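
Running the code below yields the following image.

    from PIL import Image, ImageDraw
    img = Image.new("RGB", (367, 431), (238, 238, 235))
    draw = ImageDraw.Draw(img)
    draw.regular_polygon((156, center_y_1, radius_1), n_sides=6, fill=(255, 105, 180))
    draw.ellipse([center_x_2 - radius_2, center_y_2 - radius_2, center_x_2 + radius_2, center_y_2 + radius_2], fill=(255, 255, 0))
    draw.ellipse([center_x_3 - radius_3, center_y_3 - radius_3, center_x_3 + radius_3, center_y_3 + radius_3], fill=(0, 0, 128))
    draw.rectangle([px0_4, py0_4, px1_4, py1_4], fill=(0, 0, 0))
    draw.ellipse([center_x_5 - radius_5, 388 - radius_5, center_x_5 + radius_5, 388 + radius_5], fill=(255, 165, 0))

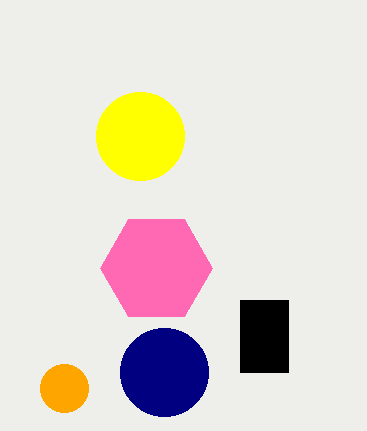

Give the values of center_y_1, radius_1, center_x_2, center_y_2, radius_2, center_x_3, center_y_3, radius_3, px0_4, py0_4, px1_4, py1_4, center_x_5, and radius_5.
center_y_1 = 268, radius_1 = 56, center_x_2 = 140, center_y_2 = 136, radius_2 = 44, center_x_3 = 164, center_y_3 = 372, radius_3 = 44, px0_4 = 240, py0_4 = 300, px1_4 = 288, py1_4 = 372, center_x_5 = 64, radius_5 = 24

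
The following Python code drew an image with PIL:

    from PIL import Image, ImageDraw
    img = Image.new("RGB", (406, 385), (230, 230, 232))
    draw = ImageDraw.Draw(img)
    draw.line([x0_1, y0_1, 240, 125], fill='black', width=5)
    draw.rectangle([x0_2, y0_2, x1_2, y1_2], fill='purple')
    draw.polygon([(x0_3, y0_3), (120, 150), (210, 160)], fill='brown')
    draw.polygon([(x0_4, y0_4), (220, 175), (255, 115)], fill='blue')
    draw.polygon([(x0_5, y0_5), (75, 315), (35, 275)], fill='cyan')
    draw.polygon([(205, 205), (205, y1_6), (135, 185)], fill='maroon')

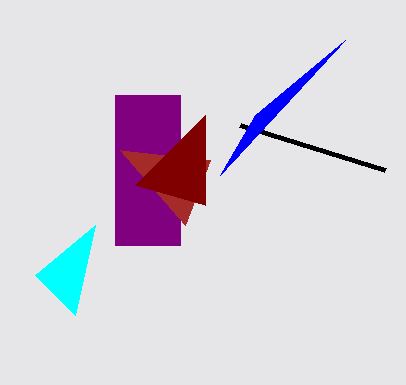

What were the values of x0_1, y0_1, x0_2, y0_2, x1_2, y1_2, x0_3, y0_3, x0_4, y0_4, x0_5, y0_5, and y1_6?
x0_1 = 385, y0_1 = 170, x0_2 = 115, y0_2 = 95, x1_2 = 180, y1_2 = 245, x0_3 = 185, y0_3 = 225, x0_4 = 345, y0_4 = 40, x0_5 = 95, y0_5 = 225, y1_6 = 115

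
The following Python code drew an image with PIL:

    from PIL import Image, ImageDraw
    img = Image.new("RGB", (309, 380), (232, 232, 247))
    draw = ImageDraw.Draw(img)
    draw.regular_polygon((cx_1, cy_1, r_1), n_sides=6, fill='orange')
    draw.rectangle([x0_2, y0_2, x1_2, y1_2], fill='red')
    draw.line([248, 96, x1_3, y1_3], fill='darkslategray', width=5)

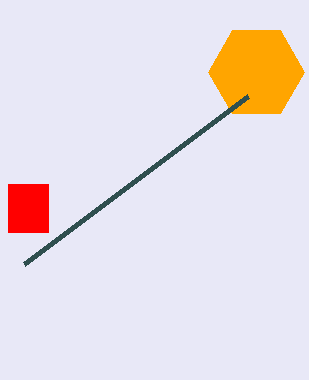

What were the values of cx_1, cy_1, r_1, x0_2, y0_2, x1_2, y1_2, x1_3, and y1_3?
cx_1 = 256; cy_1 = 72; r_1 = 48; x0_2 = 8; y0_2 = 184; x1_2 = 48; y1_2 = 232; x1_3 = 24; y1_3 = 264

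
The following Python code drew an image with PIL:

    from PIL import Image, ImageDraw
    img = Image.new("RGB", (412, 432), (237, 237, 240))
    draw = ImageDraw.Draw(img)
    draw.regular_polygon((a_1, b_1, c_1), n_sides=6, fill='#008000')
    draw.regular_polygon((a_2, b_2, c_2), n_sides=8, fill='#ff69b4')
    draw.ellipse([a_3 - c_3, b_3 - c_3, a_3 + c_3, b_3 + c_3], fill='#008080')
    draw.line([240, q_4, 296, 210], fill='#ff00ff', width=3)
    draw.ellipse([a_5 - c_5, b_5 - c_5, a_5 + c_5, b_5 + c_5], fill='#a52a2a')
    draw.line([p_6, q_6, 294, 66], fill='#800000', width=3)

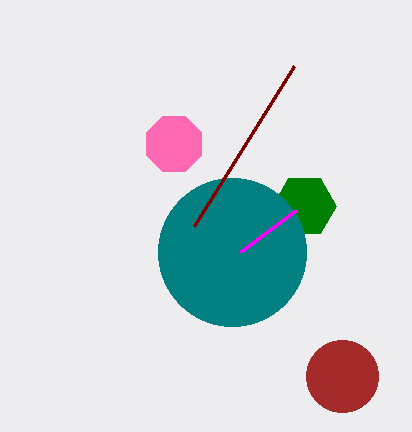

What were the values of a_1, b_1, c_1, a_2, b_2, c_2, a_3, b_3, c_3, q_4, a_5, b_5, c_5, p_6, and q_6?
a_1 = 304
b_1 = 206
c_1 = 32
a_2 = 174
b_2 = 144
c_2 = 30
a_3 = 232
b_3 = 252
c_3 = 74
q_4 = 252
a_5 = 342
b_5 = 376
c_5 = 36
p_6 = 194
q_6 = 226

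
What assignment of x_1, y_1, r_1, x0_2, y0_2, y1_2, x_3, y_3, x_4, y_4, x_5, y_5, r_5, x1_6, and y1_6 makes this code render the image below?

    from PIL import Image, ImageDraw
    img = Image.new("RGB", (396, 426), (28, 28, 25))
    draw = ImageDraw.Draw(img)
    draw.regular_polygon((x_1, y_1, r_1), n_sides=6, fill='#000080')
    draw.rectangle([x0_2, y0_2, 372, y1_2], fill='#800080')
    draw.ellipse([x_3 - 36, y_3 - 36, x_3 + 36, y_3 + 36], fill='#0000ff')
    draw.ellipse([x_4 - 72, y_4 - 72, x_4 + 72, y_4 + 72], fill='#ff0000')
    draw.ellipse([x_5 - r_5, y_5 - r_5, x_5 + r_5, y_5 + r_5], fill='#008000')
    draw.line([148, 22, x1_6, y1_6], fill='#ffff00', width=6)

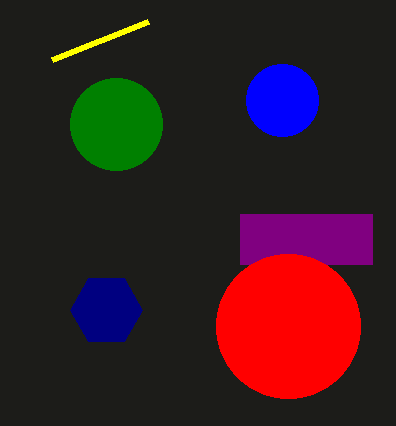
x_1 = 106, y_1 = 310, r_1 = 36, x0_2 = 240, y0_2 = 214, y1_2 = 264, x_3 = 282, y_3 = 100, x_4 = 288, y_4 = 326, x_5 = 116, y_5 = 124, r_5 = 46, x1_6 = 52, y1_6 = 60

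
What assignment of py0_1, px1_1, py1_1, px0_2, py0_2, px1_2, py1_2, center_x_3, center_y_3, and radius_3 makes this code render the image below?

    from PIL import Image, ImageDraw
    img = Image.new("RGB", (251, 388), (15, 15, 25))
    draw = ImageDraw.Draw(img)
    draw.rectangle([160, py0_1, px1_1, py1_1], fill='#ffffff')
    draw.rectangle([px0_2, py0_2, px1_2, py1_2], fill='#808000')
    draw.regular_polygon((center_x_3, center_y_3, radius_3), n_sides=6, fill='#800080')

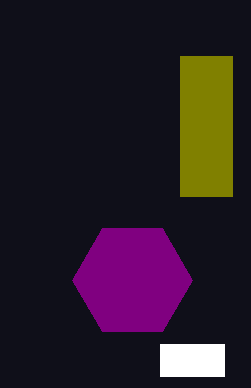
py0_1 = 344; px1_1 = 224; py1_1 = 376; px0_2 = 180; py0_2 = 56; px1_2 = 232; py1_2 = 196; center_x_3 = 132; center_y_3 = 280; radius_3 = 60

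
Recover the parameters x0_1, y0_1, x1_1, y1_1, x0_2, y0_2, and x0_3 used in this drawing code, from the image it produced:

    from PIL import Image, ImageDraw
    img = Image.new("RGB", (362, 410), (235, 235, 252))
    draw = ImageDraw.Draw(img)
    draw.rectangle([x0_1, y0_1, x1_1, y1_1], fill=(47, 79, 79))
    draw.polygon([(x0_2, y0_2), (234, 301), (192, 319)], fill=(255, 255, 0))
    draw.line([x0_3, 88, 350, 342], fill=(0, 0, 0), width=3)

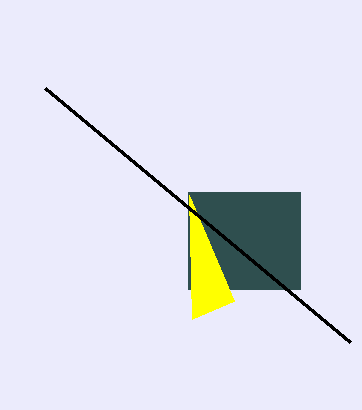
x0_1 = 188
y0_1 = 192
x1_1 = 300
y1_1 = 289
x0_2 = 189
y0_2 = 195
x0_3 = 45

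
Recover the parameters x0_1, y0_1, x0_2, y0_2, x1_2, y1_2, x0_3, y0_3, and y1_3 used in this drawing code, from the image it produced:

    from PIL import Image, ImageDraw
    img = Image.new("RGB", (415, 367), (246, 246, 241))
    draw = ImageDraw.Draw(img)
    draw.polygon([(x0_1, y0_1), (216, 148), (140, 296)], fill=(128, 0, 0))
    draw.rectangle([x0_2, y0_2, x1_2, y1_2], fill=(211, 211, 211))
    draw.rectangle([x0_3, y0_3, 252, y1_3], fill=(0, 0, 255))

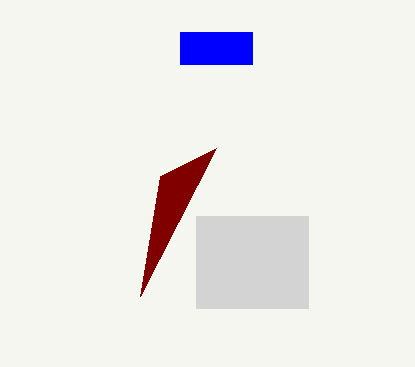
x0_1 = 160, y0_1 = 176, x0_2 = 196, y0_2 = 216, x1_2 = 308, y1_2 = 308, x0_3 = 180, y0_3 = 32, y1_3 = 64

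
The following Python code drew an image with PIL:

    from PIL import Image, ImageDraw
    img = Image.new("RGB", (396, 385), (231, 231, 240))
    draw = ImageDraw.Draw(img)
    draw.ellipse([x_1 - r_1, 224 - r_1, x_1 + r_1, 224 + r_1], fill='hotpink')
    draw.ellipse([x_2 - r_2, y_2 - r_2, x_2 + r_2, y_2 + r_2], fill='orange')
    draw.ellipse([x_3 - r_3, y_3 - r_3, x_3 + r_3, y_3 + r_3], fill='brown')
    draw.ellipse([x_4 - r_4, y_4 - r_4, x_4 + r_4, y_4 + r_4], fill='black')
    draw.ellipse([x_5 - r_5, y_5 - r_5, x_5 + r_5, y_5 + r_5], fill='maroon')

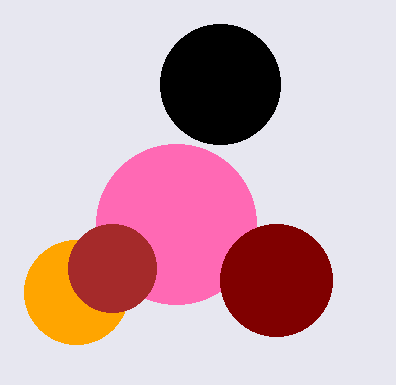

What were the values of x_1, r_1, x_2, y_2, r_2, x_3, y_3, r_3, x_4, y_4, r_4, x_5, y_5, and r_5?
x_1 = 176
r_1 = 80
x_2 = 76
y_2 = 292
r_2 = 52
x_3 = 112
y_3 = 268
r_3 = 44
x_4 = 220
y_4 = 84
r_4 = 60
x_5 = 276
y_5 = 280
r_5 = 56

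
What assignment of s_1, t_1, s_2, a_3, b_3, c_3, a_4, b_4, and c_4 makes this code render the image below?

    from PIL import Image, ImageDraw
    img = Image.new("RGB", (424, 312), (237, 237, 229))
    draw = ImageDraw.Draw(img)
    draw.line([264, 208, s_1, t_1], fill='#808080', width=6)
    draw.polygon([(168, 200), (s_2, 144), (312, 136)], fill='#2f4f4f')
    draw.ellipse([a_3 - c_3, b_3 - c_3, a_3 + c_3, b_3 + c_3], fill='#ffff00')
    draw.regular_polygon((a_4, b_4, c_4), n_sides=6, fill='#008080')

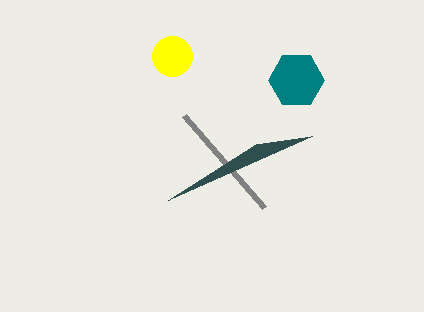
s_1 = 184; t_1 = 116; s_2 = 256; a_3 = 172; b_3 = 56; c_3 = 20; a_4 = 296; b_4 = 80; c_4 = 28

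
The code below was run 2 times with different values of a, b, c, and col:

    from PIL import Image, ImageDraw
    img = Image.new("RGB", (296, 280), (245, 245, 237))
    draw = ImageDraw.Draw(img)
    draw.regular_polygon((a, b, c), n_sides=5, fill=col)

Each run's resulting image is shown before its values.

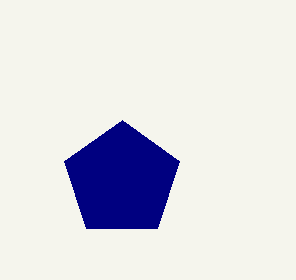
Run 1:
a = 122, b = 180, c = 60, col = 'navy'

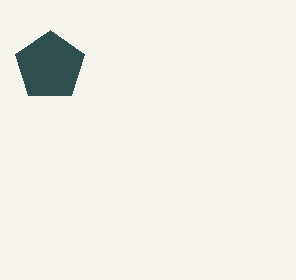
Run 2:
a = 50; b = 66; c = 36; col = 'darkslategray'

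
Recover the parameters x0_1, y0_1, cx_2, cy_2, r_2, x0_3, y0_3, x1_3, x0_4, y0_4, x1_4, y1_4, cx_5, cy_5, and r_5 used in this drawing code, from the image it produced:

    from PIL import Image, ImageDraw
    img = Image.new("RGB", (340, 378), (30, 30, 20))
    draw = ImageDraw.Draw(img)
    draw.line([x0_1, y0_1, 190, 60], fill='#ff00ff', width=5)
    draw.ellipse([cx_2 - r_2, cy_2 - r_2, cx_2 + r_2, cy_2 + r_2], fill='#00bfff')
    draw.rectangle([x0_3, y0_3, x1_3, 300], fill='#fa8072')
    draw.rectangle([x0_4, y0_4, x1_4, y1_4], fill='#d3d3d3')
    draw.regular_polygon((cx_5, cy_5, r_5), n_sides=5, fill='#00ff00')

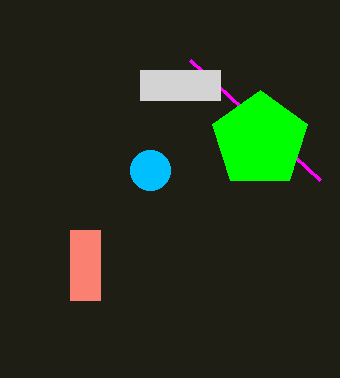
x0_1 = 320, y0_1 = 180, cx_2 = 150, cy_2 = 170, r_2 = 20, x0_3 = 70, y0_3 = 230, x1_3 = 100, x0_4 = 140, y0_4 = 70, x1_4 = 220, y1_4 = 100, cx_5 = 260, cy_5 = 140, r_5 = 50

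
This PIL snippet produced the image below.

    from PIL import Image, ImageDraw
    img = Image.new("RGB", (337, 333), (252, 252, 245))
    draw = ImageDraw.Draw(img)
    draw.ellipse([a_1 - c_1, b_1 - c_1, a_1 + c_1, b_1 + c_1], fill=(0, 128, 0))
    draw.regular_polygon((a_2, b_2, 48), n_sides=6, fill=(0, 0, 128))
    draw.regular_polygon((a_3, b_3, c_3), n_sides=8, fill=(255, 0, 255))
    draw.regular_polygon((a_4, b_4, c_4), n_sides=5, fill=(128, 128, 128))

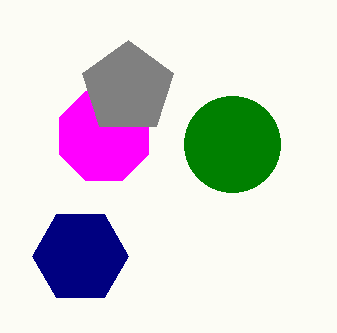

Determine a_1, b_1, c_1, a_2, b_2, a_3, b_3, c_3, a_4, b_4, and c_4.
a_1 = 232, b_1 = 144, c_1 = 48, a_2 = 80, b_2 = 256, a_3 = 104, b_3 = 136, c_3 = 48, a_4 = 128, b_4 = 88, c_4 = 48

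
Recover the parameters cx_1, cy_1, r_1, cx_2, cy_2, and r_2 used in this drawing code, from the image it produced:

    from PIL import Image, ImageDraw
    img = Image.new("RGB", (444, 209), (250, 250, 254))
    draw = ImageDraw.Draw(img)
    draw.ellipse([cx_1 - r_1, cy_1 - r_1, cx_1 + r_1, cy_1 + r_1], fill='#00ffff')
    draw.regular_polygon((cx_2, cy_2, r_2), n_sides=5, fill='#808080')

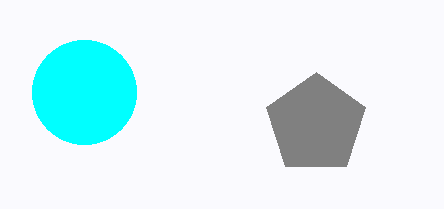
cx_1 = 84, cy_1 = 92, r_1 = 52, cx_2 = 316, cy_2 = 124, r_2 = 52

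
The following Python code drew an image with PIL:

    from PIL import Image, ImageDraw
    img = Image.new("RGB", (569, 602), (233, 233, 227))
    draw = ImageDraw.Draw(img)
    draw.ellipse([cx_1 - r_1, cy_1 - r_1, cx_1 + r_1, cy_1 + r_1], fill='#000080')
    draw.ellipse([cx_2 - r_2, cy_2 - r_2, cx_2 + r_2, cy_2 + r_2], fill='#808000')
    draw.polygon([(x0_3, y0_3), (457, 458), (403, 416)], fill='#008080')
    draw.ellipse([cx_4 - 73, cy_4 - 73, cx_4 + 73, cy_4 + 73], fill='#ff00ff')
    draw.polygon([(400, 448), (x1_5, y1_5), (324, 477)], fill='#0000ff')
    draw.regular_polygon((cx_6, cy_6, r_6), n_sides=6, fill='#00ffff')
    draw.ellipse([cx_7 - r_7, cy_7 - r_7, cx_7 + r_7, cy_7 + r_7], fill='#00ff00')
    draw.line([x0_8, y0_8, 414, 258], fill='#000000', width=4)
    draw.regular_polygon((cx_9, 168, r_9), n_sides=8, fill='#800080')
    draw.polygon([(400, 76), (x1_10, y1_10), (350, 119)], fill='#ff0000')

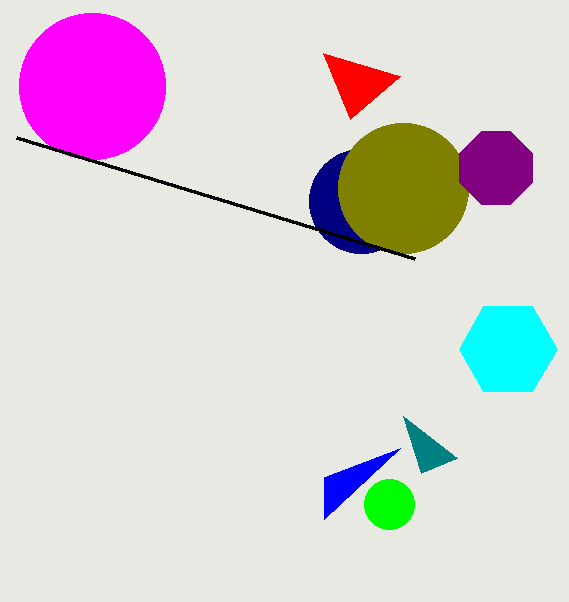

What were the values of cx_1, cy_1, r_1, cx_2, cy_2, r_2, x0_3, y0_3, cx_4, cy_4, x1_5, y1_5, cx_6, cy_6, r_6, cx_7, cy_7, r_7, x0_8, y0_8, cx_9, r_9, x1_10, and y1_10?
cx_1 = 361
cy_1 = 201
r_1 = 52
cx_2 = 403
cy_2 = 188
r_2 = 65
x0_3 = 421
y0_3 = 473
cx_4 = 92
cy_4 = 86
x1_5 = 324
y1_5 = 519
cx_6 = 508
cy_6 = 349
r_6 = 49
cx_7 = 389
cy_7 = 504
r_7 = 25
x0_8 = 16
y0_8 = 137
cx_9 = 496
r_9 = 39
x1_10 = 323
y1_10 = 53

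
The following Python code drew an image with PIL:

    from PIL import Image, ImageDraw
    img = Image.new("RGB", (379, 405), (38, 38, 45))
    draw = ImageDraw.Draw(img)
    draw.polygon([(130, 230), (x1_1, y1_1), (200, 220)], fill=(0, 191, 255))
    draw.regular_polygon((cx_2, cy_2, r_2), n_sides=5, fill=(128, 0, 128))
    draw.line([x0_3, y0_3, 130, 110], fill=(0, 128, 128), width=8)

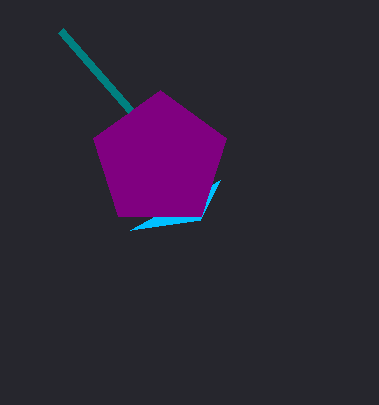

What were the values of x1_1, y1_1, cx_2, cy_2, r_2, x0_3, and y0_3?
x1_1 = 220, y1_1 = 180, cx_2 = 160, cy_2 = 160, r_2 = 70, x0_3 = 60, y0_3 = 30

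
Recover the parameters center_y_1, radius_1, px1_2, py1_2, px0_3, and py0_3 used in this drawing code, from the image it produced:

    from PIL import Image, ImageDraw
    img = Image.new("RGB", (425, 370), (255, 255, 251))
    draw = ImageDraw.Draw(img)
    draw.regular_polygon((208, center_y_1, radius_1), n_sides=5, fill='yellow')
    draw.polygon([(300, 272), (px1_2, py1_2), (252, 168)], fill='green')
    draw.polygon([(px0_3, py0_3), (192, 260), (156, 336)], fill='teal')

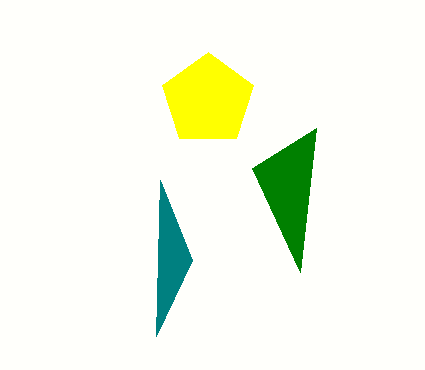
center_y_1 = 100; radius_1 = 48; px1_2 = 316; py1_2 = 128; px0_3 = 160; py0_3 = 180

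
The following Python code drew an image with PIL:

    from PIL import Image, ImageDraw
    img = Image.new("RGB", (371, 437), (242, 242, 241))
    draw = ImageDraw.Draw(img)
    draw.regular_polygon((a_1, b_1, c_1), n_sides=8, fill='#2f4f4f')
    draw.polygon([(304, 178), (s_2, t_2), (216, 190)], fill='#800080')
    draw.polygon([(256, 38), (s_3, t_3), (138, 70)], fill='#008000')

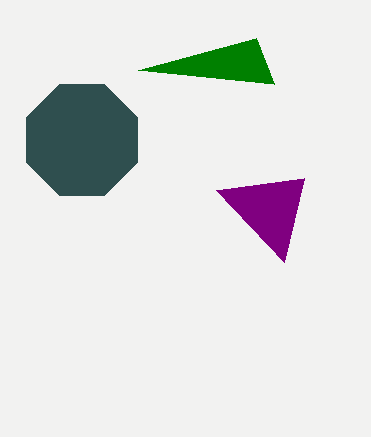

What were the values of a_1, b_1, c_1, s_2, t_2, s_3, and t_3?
a_1 = 82, b_1 = 140, c_1 = 60, s_2 = 284, t_2 = 262, s_3 = 274, t_3 = 84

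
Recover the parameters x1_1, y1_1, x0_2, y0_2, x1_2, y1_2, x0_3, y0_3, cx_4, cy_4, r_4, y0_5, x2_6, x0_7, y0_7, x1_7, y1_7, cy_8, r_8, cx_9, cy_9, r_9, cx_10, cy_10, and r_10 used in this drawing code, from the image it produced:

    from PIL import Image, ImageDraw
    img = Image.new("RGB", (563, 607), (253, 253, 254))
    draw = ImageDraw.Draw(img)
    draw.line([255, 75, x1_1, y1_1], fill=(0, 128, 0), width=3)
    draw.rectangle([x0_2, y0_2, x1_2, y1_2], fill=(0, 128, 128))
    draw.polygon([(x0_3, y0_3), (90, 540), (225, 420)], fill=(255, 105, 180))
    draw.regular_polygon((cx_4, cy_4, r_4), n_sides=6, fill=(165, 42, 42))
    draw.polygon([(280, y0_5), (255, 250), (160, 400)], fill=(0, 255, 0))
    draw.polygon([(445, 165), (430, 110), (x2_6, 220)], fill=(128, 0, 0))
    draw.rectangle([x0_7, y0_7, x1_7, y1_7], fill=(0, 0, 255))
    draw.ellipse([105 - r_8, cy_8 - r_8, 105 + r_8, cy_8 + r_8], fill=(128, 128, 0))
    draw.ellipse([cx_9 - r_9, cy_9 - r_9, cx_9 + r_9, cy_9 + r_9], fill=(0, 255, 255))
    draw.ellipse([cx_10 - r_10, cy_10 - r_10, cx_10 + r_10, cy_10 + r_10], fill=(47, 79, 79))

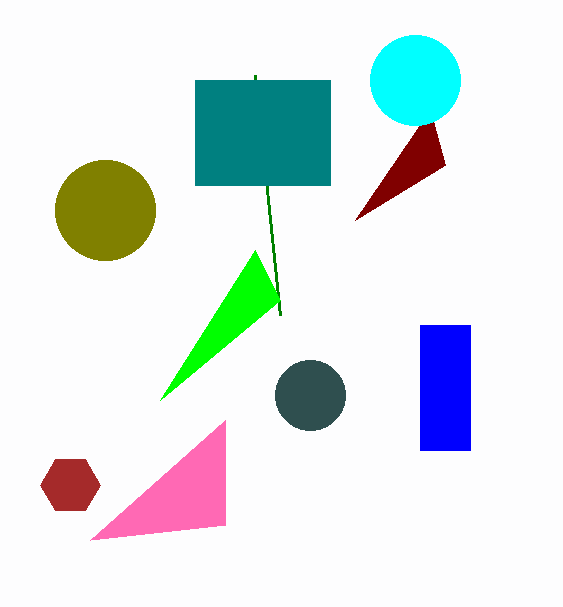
x1_1 = 280
y1_1 = 315
x0_2 = 195
y0_2 = 80
x1_2 = 330
y1_2 = 185
x0_3 = 225
y0_3 = 525
cx_4 = 70
cy_4 = 485
r_4 = 30
y0_5 = 300
x2_6 = 355
x0_7 = 420
y0_7 = 325
x1_7 = 470
y1_7 = 450
cy_8 = 210
r_8 = 50
cx_9 = 415
cy_9 = 80
r_9 = 45
cx_10 = 310
cy_10 = 395
r_10 = 35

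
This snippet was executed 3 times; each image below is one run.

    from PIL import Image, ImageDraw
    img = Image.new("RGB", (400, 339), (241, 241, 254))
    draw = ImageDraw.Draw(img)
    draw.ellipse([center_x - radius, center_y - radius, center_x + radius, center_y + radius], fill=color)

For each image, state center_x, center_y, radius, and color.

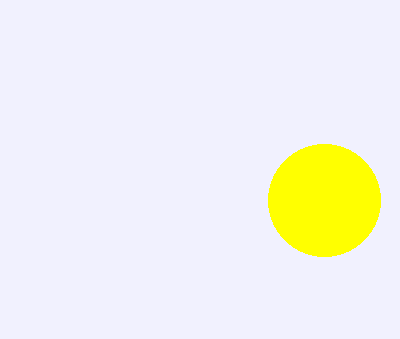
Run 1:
center_x = 324; center_y = 200; radius = 56; color = 'yellow'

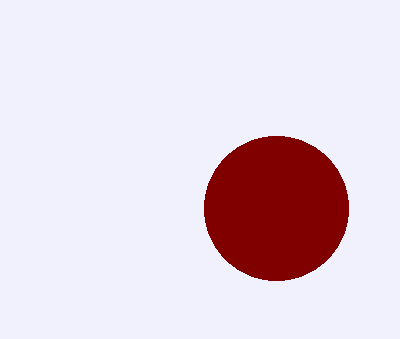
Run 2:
center_x = 276
center_y = 208
radius = 72
color = 'maroon'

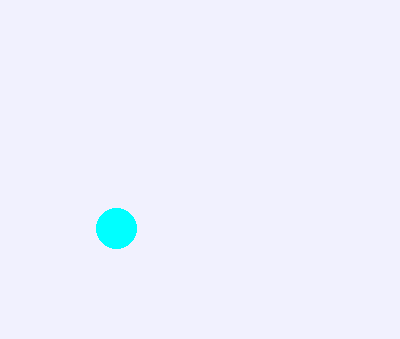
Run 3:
center_x = 116; center_y = 228; radius = 20; color = 'cyan'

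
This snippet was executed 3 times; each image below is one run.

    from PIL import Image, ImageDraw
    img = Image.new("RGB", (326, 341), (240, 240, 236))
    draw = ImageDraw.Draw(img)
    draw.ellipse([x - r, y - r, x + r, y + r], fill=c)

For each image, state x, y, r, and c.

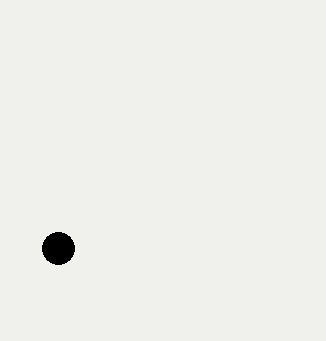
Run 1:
x = 58
y = 248
r = 16
c = 'black'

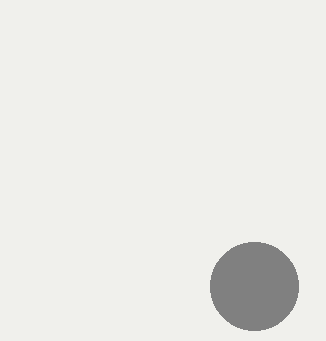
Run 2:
x = 254, y = 286, r = 44, c = 'gray'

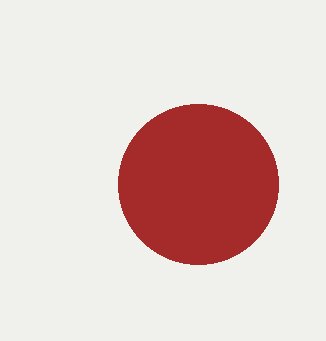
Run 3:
x = 198, y = 184, r = 80, c = 'brown'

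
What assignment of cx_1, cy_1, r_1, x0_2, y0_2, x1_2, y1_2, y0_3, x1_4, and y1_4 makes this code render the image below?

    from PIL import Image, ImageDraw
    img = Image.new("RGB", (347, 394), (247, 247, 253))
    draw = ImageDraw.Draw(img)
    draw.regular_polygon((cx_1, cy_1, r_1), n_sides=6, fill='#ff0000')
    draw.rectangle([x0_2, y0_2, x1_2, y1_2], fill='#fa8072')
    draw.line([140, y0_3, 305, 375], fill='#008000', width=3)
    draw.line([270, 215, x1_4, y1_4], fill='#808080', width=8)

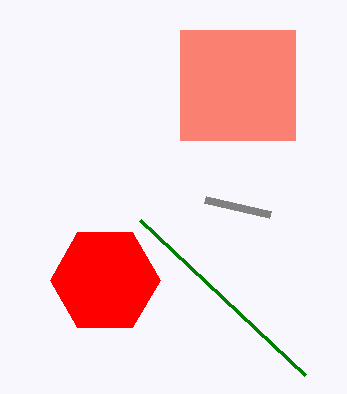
cx_1 = 105; cy_1 = 280; r_1 = 55; x0_2 = 180; y0_2 = 30; x1_2 = 295; y1_2 = 140; y0_3 = 220; x1_4 = 205; y1_4 = 200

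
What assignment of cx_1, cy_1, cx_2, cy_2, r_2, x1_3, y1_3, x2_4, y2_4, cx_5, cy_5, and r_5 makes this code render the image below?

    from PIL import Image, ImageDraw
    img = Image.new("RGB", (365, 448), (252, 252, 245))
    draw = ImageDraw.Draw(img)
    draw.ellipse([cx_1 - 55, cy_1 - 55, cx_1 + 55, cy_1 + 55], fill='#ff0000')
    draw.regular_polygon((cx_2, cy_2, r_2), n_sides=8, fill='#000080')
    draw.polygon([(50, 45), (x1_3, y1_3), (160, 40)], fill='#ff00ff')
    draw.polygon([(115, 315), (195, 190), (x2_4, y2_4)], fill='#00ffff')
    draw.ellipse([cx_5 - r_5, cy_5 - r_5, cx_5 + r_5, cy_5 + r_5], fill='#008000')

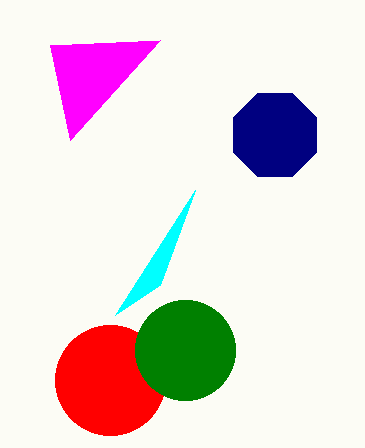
cx_1 = 110
cy_1 = 380
cx_2 = 275
cy_2 = 135
r_2 = 45
x1_3 = 70
y1_3 = 140
x2_4 = 160
y2_4 = 285
cx_5 = 185
cy_5 = 350
r_5 = 50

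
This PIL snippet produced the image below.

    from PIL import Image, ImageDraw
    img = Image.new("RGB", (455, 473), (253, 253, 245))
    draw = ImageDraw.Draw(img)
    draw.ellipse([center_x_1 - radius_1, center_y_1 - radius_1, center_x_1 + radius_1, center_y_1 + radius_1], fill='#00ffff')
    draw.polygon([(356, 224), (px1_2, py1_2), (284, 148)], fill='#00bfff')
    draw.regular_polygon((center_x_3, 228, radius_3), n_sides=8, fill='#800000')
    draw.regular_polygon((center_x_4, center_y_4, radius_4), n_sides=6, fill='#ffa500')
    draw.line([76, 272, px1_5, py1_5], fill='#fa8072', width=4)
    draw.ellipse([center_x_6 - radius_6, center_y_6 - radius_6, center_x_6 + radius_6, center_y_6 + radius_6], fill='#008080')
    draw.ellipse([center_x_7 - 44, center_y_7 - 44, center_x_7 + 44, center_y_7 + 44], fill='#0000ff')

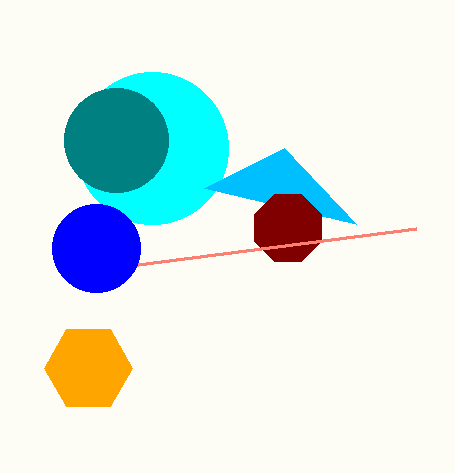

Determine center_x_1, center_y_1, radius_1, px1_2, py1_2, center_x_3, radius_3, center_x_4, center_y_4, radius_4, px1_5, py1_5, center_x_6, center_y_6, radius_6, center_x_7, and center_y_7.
center_x_1 = 152
center_y_1 = 148
radius_1 = 76
px1_2 = 204
py1_2 = 188
center_x_3 = 288
radius_3 = 36
center_x_4 = 88
center_y_4 = 368
radius_4 = 44
px1_5 = 416
py1_5 = 228
center_x_6 = 116
center_y_6 = 140
radius_6 = 52
center_x_7 = 96
center_y_7 = 248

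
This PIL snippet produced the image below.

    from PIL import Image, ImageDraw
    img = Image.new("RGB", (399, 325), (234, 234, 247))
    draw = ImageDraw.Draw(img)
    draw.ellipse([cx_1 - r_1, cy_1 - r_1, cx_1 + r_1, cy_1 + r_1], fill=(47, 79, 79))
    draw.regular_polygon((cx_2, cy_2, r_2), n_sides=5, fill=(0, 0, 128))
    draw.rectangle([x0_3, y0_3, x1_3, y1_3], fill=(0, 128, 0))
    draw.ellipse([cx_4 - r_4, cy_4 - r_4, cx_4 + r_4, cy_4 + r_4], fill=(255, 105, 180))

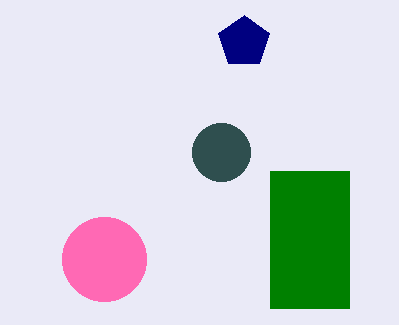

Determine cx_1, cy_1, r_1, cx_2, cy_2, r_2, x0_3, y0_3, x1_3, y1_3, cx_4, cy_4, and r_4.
cx_1 = 221; cy_1 = 152; r_1 = 29; cx_2 = 244; cy_2 = 42; r_2 = 27; x0_3 = 270; y0_3 = 171; x1_3 = 349; y1_3 = 308; cx_4 = 104; cy_4 = 259; r_4 = 42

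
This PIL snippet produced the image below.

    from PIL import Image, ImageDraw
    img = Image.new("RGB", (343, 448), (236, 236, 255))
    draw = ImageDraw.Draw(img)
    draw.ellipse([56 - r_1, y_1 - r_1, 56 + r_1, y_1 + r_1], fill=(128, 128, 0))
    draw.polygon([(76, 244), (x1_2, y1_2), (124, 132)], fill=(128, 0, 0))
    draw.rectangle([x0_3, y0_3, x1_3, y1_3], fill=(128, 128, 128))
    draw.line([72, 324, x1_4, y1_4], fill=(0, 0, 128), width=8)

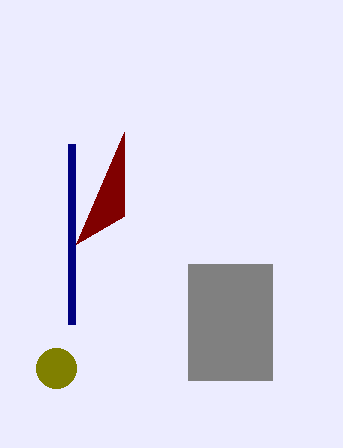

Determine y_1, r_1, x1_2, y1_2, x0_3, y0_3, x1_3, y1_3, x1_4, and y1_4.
y_1 = 368, r_1 = 20, x1_2 = 124, y1_2 = 216, x0_3 = 188, y0_3 = 264, x1_3 = 272, y1_3 = 380, x1_4 = 72, y1_4 = 144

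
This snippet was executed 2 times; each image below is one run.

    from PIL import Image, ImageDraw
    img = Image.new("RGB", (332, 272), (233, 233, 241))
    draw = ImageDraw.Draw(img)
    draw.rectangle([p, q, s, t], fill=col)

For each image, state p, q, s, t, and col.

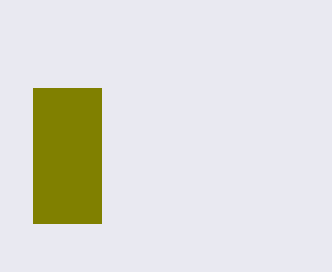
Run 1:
p = 33; q = 88; s = 101; t = 223; col = 'olive'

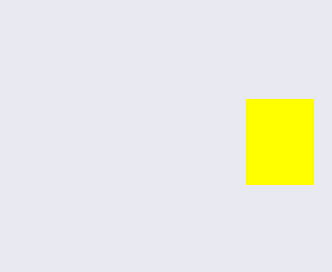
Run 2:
p = 246
q = 99
s = 313
t = 184
col = 'yellow'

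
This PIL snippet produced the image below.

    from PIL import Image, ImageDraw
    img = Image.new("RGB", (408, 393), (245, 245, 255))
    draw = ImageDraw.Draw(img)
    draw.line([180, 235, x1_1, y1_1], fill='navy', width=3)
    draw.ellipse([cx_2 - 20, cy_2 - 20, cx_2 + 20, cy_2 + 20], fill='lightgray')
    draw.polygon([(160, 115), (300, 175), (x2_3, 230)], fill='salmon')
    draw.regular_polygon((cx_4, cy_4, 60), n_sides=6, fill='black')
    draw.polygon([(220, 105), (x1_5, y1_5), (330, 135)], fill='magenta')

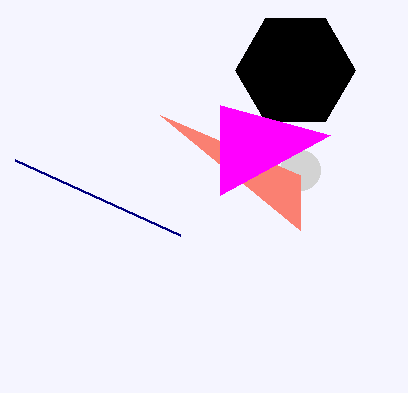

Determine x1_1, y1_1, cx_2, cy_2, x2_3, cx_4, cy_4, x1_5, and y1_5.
x1_1 = 15
y1_1 = 160
cx_2 = 300
cy_2 = 170
x2_3 = 300
cx_4 = 295
cy_4 = 70
x1_5 = 220
y1_5 = 195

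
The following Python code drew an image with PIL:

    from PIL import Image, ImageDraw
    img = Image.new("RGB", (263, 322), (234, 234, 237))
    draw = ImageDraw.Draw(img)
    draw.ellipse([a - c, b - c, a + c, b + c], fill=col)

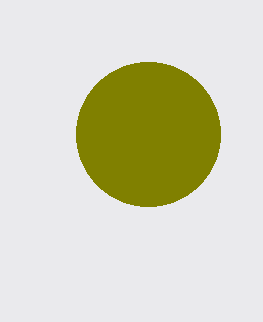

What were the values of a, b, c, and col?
a = 148; b = 134; c = 72; col = 'olive'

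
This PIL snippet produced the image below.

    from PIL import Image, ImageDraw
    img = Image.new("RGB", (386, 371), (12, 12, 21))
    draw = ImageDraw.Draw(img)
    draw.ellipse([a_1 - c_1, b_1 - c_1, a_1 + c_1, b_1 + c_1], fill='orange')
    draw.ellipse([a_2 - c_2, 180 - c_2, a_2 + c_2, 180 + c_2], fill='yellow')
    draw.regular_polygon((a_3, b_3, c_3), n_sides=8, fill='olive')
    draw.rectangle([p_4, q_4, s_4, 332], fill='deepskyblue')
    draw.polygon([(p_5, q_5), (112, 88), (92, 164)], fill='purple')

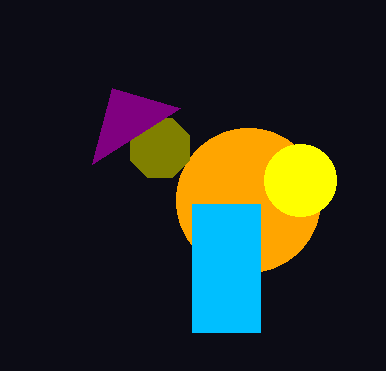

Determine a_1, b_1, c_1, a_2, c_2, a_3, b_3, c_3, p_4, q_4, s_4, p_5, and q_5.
a_1 = 248, b_1 = 200, c_1 = 72, a_2 = 300, c_2 = 36, a_3 = 160, b_3 = 148, c_3 = 32, p_4 = 192, q_4 = 204, s_4 = 260, p_5 = 180, q_5 = 108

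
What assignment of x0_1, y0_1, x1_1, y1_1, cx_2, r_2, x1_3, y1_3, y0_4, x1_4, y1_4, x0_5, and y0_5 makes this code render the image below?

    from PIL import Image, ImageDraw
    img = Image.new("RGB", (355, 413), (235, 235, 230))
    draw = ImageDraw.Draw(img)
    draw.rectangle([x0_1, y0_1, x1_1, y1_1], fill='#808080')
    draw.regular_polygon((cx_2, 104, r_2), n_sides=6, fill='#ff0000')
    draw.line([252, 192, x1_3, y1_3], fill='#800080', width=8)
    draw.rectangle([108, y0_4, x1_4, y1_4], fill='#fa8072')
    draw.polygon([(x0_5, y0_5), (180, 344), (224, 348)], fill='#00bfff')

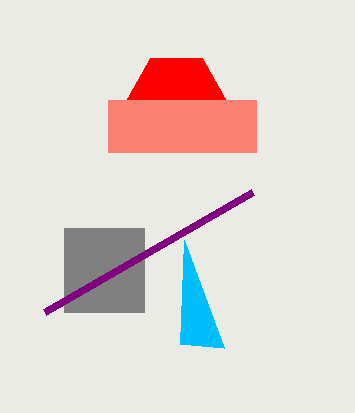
x0_1 = 64
y0_1 = 228
x1_1 = 144
y1_1 = 312
cx_2 = 176
r_2 = 52
x1_3 = 44
y1_3 = 312
y0_4 = 100
x1_4 = 256
y1_4 = 152
x0_5 = 184
y0_5 = 240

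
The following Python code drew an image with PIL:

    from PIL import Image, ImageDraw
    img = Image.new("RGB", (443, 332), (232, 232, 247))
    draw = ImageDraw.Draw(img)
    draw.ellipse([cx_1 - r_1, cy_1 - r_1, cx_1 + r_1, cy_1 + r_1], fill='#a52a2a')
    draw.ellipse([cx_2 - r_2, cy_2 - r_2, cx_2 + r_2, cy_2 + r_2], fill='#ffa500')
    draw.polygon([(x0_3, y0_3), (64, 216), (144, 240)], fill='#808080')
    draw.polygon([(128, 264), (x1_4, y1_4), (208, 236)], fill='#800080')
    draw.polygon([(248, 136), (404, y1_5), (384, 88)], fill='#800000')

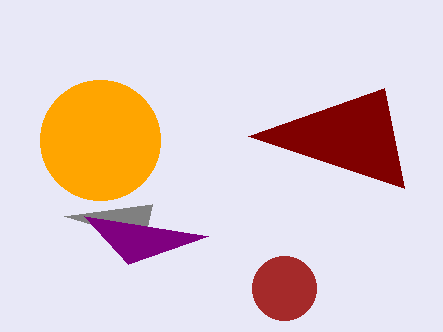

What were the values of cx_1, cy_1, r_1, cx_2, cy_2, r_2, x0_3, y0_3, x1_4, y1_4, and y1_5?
cx_1 = 284; cy_1 = 288; r_1 = 32; cx_2 = 100; cy_2 = 140; r_2 = 60; x0_3 = 152; y0_3 = 204; x1_4 = 84; y1_4 = 216; y1_5 = 188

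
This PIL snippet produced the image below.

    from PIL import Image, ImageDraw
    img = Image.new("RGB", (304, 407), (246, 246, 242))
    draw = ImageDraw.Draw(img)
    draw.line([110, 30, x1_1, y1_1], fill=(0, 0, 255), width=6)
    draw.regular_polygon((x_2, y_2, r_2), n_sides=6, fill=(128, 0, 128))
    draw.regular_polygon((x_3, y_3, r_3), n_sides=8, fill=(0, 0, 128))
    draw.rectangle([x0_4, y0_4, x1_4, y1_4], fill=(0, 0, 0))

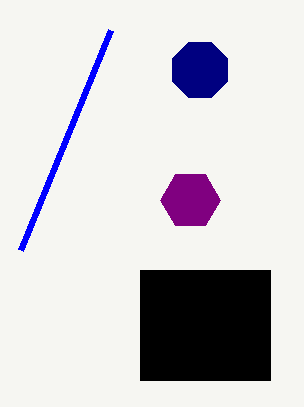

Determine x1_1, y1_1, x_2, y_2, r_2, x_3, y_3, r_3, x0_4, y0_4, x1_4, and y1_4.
x1_1 = 20, y1_1 = 250, x_2 = 190, y_2 = 200, r_2 = 30, x_3 = 200, y_3 = 70, r_3 = 30, x0_4 = 140, y0_4 = 270, x1_4 = 270, y1_4 = 380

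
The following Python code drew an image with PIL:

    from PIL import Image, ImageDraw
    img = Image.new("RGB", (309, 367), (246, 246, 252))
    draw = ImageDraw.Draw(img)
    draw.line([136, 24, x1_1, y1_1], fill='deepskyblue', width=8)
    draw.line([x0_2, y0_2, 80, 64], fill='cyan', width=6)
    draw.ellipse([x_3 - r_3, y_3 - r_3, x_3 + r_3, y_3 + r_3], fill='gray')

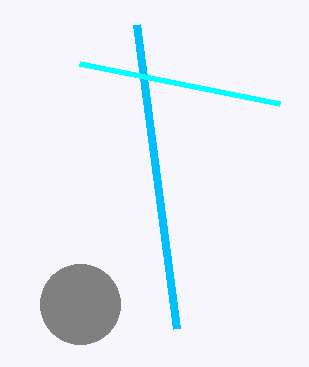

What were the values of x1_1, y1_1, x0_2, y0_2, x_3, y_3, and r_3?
x1_1 = 176
y1_1 = 328
x0_2 = 280
y0_2 = 104
x_3 = 80
y_3 = 304
r_3 = 40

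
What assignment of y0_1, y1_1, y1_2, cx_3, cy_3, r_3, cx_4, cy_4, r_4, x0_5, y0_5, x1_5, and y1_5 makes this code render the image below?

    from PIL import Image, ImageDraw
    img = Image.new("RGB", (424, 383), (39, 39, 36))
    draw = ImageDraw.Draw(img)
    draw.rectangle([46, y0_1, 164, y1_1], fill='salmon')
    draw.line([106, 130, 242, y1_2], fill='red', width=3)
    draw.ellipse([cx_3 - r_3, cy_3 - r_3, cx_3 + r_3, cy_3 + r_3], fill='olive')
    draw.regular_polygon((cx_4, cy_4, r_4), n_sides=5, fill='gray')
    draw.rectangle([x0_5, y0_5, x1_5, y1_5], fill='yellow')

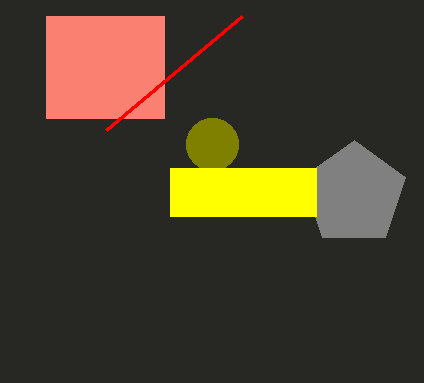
y0_1 = 16; y1_1 = 118; y1_2 = 16; cx_3 = 212; cy_3 = 144; r_3 = 26; cx_4 = 354; cy_4 = 194; r_4 = 54; x0_5 = 170; y0_5 = 168; x1_5 = 316; y1_5 = 216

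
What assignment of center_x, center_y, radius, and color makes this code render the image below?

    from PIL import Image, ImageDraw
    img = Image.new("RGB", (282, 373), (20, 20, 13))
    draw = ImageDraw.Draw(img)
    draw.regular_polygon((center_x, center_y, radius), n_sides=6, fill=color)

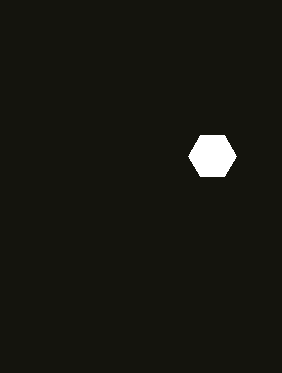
center_x = 212, center_y = 156, radius = 24, color = 'white'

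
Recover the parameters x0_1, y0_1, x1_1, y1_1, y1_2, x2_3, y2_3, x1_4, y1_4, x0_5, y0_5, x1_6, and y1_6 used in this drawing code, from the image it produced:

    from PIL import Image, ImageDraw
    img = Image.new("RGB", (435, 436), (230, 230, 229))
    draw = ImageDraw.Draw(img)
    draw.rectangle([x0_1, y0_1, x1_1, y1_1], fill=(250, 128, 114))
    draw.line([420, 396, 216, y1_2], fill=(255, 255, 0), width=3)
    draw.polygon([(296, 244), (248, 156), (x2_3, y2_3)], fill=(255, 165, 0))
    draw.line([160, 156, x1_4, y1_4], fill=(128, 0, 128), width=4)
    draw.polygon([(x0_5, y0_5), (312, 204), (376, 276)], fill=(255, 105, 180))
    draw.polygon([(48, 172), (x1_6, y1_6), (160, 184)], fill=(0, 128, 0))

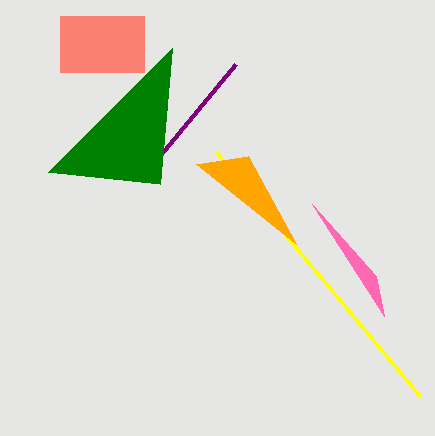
x0_1 = 60
y0_1 = 16
x1_1 = 144
y1_1 = 72
y1_2 = 152
x2_3 = 196
y2_3 = 164
x1_4 = 236
y1_4 = 64
x0_5 = 384
y0_5 = 316
x1_6 = 172
y1_6 = 48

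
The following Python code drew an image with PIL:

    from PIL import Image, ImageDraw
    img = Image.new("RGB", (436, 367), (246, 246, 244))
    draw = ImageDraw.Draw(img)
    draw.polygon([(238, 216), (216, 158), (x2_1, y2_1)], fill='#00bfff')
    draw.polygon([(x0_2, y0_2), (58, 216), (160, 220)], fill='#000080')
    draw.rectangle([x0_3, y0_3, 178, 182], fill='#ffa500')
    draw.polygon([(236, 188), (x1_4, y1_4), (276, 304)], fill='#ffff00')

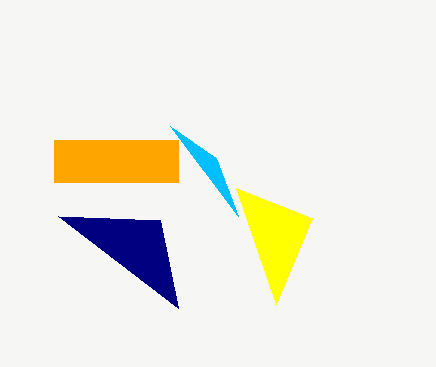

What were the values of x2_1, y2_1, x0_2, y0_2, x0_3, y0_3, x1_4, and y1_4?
x2_1 = 170
y2_1 = 126
x0_2 = 178
y0_2 = 308
x0_3 = 54
y0_3 = 140
x1_4 = 312
y1_4 = 218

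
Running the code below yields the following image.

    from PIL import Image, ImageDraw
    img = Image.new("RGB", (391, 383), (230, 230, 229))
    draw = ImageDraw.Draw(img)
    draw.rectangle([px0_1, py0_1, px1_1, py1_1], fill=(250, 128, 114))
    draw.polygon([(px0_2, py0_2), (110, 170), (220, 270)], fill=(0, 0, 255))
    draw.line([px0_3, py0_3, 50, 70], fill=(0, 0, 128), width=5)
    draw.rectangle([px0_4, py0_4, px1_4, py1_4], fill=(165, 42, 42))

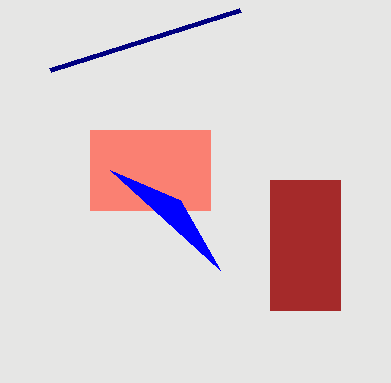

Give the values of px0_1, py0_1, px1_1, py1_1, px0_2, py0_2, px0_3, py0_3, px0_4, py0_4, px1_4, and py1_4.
px0_1 = 90, py0_1 = 130, px1_1 = 210, py1_1 = 210, px0_2 = 180, py0_2 = 200, px0_3 = 240, py0_3 = 10, px0_4 = 270, py0_4 = 180, px1_4 = 340, py1_4 = 310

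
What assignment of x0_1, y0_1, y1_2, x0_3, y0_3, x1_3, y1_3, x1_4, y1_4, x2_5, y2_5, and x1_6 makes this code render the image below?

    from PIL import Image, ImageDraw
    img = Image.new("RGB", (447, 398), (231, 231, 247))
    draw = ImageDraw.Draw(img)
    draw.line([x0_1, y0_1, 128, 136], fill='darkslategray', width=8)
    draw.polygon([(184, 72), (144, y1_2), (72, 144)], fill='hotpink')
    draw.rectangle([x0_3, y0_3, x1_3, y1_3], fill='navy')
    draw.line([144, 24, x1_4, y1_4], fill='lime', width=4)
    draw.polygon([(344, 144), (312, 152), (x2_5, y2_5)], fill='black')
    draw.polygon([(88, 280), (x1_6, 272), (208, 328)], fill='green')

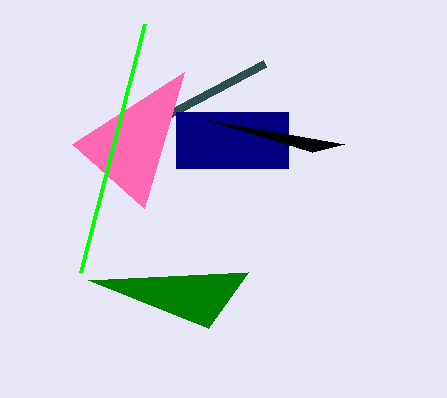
x0_1 = 264, y0_1 = 64, y1_2 = 208, x0_3 = 176, y0_3 = 112, x1_3 = 288, y1_3 = 168, x1_4 = 80, y1_4 = 272, x2_5 = 208, y2_5 = 120, x1_6 = 248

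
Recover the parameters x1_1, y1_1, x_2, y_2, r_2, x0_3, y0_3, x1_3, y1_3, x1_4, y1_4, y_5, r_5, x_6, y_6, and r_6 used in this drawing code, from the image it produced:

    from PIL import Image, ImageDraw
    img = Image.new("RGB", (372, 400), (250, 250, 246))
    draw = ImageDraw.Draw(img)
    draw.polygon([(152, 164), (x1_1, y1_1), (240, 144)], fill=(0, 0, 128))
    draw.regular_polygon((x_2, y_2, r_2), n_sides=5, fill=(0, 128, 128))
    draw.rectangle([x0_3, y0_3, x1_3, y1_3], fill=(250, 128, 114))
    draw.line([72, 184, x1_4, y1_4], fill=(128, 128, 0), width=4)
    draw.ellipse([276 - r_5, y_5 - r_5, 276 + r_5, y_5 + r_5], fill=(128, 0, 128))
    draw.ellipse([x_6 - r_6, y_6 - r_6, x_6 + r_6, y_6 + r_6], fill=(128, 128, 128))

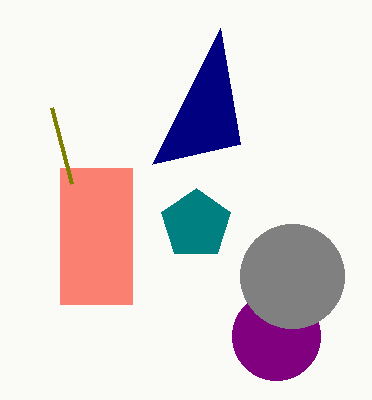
x1_1 = 220, y1_1 = 28, x_2 = 196, y_2 = 224, r_2 = 36, x0_3 = 60, y0_3 = 168, x1_3 = 132, y1_3 = 304, x1_4 = 52, y1_4 = 108, y_5 = 336, r_5 = 44, x_6 = 292, y_6 = 276, r_6 = 52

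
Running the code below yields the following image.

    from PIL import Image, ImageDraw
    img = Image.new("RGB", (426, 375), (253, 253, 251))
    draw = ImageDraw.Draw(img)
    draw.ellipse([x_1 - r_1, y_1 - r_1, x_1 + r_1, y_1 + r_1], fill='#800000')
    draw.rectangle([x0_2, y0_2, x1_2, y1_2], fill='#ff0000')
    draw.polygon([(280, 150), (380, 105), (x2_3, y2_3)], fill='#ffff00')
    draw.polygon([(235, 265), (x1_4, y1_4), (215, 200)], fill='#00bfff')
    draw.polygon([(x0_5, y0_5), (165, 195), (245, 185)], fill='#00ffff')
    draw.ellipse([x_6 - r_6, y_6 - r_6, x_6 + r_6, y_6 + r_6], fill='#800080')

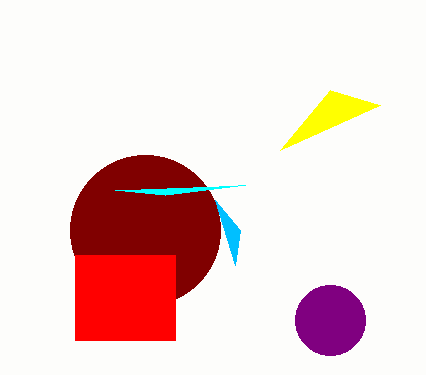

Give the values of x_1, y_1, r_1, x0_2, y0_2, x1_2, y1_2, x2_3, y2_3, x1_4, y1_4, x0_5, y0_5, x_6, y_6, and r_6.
x_1 = 145
y_1 = 230
r_1 = 75
x0_2 = 75
y0_2 = 255
x1_2 = 175
y1_2 = 340
x2_3 = 330
y2_3 = 90
x1_4 = 240
y1_4 = 230
x0_5 = 115
y0_5 = 190
x_6 = 330
y_6 = 320
r_6 = 35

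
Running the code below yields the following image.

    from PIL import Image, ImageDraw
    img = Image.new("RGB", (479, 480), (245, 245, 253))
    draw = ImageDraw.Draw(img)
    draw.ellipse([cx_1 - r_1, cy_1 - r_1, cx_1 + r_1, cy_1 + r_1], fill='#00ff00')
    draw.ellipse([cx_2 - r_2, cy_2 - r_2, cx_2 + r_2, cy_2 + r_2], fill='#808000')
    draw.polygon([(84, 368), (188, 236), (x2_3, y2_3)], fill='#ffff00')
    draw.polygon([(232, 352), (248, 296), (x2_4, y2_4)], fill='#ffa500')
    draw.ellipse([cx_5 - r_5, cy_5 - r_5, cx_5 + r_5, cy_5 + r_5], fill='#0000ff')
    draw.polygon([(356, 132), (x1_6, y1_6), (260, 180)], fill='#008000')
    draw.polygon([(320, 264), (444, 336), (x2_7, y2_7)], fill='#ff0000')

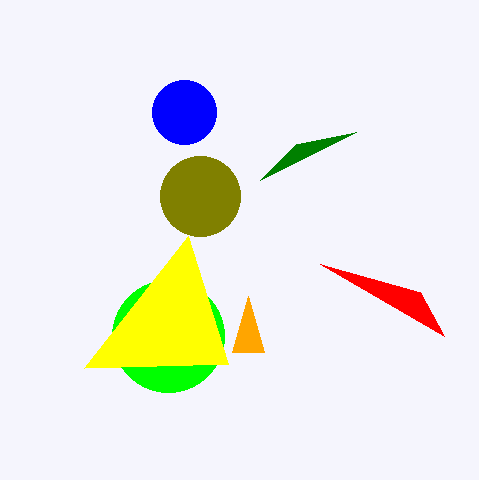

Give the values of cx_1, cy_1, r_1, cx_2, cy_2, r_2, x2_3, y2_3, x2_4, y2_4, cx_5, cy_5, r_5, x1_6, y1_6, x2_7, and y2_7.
cx_1 = 168, cy_1 = 336, r_1 = 56, cx_2 = 200, cy_2 = 196, r_2 = 40, x2_3 = 228, y2_3 = 364, x2_4 = 264, y2_4 = 352, cx_5 = 184, cy_5 = 112, r_5 = 32, x1_6 = 296, y1_6 = 144, x2_7 = 420, y2_7 = 292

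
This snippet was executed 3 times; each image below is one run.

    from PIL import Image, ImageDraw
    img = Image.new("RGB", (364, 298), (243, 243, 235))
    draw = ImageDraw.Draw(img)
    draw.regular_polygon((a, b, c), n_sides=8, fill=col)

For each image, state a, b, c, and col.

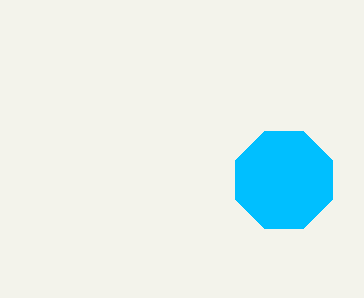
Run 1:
a = 284, b = 180, c = 52, col = 'deepskyblue'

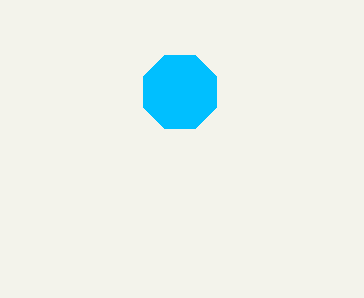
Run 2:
a = 180
b = 92
c = 40
col = 'deepskyblue'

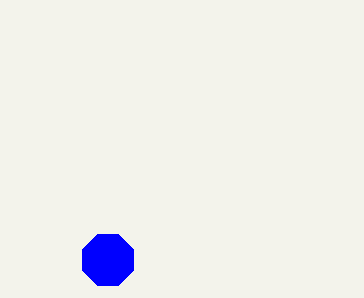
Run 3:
a = 108, b = 260, c = 28, col = 'blue'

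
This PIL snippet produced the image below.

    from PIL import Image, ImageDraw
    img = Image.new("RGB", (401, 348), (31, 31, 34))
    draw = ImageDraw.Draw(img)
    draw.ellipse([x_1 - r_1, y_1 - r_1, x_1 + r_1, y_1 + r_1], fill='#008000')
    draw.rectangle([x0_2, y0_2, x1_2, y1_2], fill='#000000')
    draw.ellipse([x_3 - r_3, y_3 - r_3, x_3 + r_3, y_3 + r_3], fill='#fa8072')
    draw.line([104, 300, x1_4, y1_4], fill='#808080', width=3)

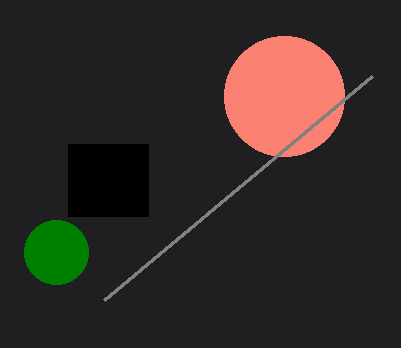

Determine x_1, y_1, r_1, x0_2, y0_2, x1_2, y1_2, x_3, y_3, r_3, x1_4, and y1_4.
x_1 = 56; y_1 = 252; r_1 = 32; x0_2 = 68; y0_2 = 144; x1_2 = 148; y1_2 = 216; x_3 = 284; y_3 = 96; r_3 = 60; x1_4 = 372; y1_4 = 76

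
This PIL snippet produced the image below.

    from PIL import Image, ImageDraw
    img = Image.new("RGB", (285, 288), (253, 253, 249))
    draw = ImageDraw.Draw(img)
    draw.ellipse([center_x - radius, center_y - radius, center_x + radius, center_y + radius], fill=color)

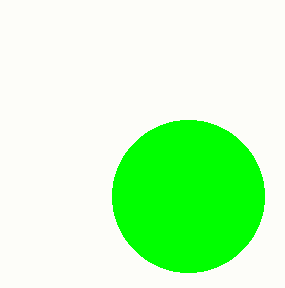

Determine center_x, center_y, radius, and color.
center_x = 188, center_y = 196, radius = 76, color = 'lime'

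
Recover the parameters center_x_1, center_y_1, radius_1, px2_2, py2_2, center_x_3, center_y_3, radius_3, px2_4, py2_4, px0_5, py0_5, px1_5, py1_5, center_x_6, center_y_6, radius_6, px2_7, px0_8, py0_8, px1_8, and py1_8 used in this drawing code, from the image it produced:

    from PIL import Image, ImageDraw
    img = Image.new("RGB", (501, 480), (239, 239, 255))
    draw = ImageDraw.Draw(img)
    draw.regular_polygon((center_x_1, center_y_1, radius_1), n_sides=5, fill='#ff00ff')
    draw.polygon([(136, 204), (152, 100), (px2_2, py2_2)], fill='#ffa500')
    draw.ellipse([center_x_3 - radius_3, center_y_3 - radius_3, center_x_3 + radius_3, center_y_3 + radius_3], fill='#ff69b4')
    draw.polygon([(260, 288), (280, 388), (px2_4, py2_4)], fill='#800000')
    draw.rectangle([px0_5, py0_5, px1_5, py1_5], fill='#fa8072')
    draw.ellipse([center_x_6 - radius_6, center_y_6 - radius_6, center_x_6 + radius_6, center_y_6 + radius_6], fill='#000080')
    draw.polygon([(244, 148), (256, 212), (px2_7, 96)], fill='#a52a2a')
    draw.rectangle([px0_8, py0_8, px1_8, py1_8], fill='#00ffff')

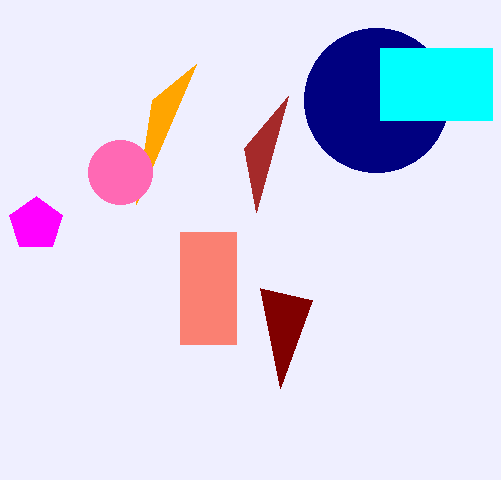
center_x_1 = 36
center_y_1 = 224
radius_1 = 28
px2_2 = 196
py2_2 = 64
center_x_3 = 120
center_y_3 = 172
radius_3 = 32
px2_4 = 312
py2_4 = 300
px0_5 = 180
py0_5 = 232
px1_5 = 236
py1_5 = 344
center_x_6 = 376
center_y_6 = 100
radius_6 = 72
px2_7 = 288
px0_8 = 380
py0_8 = 48
px1_8 = 492
py1_8 = 120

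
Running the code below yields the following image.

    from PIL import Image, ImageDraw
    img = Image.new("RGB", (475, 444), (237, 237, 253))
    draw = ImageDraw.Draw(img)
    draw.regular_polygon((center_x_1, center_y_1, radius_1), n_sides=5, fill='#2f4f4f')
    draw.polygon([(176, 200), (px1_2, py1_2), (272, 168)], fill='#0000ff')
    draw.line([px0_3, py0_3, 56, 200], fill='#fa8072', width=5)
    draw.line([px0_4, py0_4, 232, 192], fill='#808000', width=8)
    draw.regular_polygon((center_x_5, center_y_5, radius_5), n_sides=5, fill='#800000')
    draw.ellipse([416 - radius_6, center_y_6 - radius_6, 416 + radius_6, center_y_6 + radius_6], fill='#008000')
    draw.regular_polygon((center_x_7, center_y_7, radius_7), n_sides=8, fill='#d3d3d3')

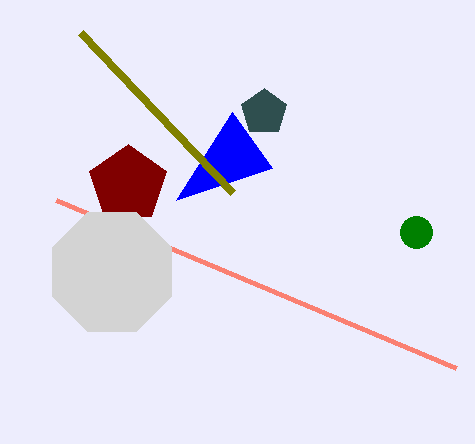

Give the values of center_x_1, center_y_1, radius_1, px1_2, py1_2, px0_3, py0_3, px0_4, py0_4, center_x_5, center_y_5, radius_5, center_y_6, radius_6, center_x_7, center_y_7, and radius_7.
center_x_1 = 264
center_y_1 = 112
radius_1 = 24
px1_2 = 232
py1_2 = 112
px0_3 = 456
py0_3 = 368
px0_4 = 80
py0_4 = 32
center_x_5 = 128
center_y_5 = 184
radius_5 = 40
center_y_6 = 232
radius_6 = 16
center_x_7 = 112
center_y_7 = 272
radius_7 = 64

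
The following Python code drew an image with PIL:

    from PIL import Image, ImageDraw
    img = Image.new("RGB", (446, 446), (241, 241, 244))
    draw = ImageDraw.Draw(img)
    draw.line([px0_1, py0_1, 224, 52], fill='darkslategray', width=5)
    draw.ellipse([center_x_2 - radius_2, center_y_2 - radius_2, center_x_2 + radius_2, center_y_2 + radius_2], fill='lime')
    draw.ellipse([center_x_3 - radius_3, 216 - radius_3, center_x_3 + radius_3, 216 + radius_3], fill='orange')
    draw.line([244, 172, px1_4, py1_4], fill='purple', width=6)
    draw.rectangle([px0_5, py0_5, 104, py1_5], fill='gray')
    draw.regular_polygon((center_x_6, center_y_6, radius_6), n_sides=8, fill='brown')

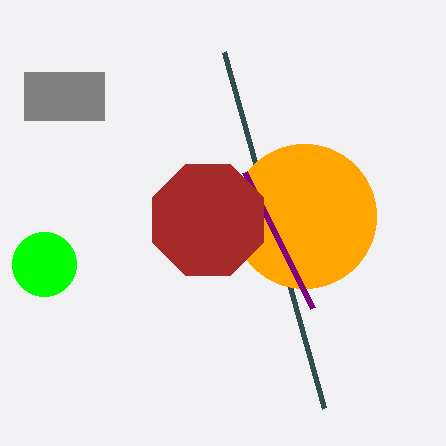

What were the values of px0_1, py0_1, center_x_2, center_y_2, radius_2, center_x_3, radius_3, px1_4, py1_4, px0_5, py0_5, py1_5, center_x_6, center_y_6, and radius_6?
px0_1 = 324; py0_1 = 408; center_x_2 = 44; center_y_2 = 264; radius_2 = 32; center_x_3 = 304; radius_3 = 72; px1_4 = 312; py1_4 = 308; px0_5 = 24; py0_5 = 72; py1_5 = 120; center_x_6 = 208; center_y_6 = 220; radius_6 = 60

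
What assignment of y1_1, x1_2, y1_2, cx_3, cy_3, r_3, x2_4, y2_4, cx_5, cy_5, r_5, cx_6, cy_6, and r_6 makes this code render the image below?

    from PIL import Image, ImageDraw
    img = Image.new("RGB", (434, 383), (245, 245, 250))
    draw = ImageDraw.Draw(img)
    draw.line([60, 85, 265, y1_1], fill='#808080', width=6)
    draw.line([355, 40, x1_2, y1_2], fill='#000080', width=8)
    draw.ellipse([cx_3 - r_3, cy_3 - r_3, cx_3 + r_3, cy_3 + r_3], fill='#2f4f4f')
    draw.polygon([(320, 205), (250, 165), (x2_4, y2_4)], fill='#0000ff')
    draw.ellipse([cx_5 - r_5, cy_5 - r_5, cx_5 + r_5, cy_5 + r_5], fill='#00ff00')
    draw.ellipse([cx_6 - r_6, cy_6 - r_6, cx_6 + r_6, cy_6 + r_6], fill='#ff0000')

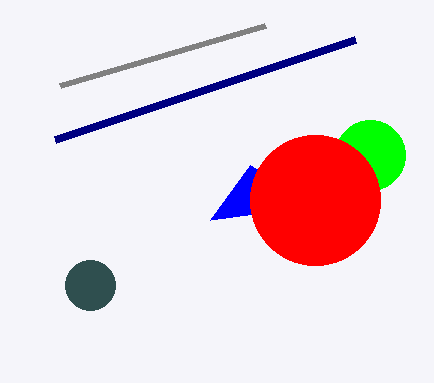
y1_1 = 25
x1_2 = 55
y1_2 = 140
cx_3 = 90
cy_3 = 285
r_3 = 25
x2_4 = 210
y2_4 = 220
cx_5 = 370
cy_5 = 155
r_5 = 35
cx_6 = 315
cy_6 = 200
r_6 = 65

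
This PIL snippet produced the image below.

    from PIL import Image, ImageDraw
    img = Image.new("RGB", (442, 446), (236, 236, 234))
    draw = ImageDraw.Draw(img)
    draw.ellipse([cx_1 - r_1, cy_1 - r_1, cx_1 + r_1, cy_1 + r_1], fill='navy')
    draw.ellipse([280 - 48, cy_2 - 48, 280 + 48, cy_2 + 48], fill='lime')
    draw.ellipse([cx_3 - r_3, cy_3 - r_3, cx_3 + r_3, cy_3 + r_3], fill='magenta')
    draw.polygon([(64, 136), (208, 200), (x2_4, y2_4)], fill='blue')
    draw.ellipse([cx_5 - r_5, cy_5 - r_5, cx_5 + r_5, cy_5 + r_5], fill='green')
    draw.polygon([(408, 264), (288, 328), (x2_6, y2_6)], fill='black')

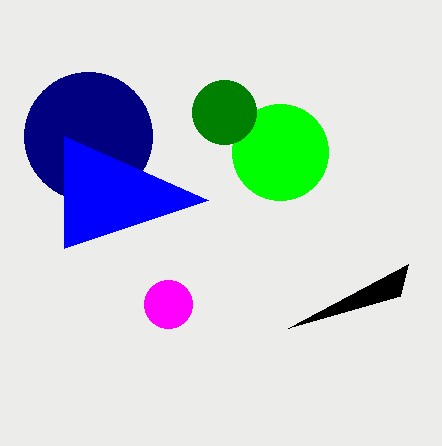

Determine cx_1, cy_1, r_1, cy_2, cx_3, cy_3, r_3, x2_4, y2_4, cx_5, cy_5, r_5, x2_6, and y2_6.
cx_1 = 88, cy_1 = 136, r_1 = 64, cy_2 = 152, cx_3 = 168, cy_3 = 304, r_3 = 24, x2_4 = 64, y2_4 = 248, cx_5 = 224, cy_5 = 112, r_5 = 32, x2_6 = 400, y2_6 = 296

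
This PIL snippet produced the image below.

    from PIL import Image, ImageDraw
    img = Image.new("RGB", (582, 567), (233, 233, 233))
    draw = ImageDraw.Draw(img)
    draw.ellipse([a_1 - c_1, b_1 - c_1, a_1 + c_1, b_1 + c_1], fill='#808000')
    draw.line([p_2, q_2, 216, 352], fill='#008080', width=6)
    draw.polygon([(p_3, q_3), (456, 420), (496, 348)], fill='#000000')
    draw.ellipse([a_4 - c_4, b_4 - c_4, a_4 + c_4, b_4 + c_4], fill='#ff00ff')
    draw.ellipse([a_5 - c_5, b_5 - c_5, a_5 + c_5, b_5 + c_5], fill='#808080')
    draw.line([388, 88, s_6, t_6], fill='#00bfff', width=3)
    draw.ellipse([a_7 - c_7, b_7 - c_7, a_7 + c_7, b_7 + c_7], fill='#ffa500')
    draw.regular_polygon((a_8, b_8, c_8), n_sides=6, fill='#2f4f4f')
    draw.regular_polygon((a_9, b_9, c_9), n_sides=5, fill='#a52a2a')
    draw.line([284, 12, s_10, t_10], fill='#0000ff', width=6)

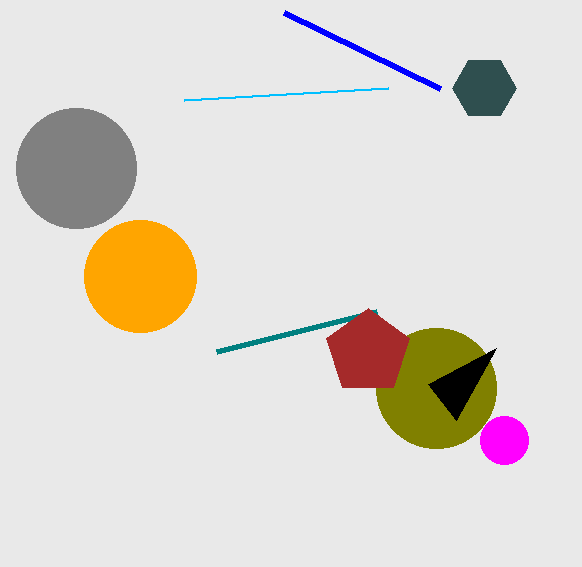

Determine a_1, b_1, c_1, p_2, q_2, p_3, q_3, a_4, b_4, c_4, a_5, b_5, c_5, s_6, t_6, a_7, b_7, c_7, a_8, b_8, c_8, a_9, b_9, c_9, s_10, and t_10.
a_1 = 436; b_1 = 388; c_1 = 60; p_2 = 376; q_2 = 312; p_3 = 428; q_3 = 384; a_4 = 504; b_4 = 440; c_4 = 24; a_5 = 76; b_5 = 168; c_5 = 60; s_6 = 184; t_6 = 100; a_7 = 140; b_7 = 276; c_7 = 56; a_8 = 484; b_8 = 88; c_8 = 32; a_9 = 368; b_9 = 352; c_9 = 44; s_10 = 440; t_10 = 88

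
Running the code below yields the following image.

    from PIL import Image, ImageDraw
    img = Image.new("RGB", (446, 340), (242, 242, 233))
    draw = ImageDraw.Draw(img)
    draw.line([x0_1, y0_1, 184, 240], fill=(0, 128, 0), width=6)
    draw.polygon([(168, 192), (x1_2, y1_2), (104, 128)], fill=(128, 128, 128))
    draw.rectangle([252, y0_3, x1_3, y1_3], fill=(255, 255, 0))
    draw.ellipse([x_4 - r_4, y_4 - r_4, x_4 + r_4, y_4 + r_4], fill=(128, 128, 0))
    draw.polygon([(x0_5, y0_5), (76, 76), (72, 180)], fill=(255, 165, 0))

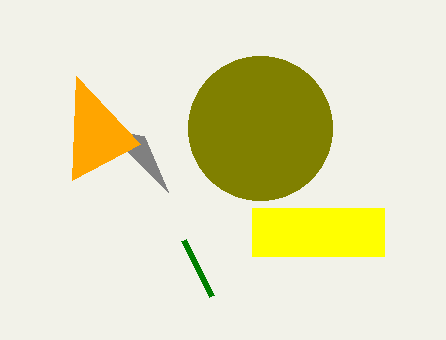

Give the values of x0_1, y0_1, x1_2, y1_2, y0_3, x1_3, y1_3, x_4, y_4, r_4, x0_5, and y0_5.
x0_1 = 212; y0_1 = 296; x1_2 = 144; y1_2 = 136; y0_3 = 208; x1_3 = 384; y1_3 = 256; x_4 = 260; y_4 = 128; r_4 = 72; x0_5 = 140; y0_5 = 144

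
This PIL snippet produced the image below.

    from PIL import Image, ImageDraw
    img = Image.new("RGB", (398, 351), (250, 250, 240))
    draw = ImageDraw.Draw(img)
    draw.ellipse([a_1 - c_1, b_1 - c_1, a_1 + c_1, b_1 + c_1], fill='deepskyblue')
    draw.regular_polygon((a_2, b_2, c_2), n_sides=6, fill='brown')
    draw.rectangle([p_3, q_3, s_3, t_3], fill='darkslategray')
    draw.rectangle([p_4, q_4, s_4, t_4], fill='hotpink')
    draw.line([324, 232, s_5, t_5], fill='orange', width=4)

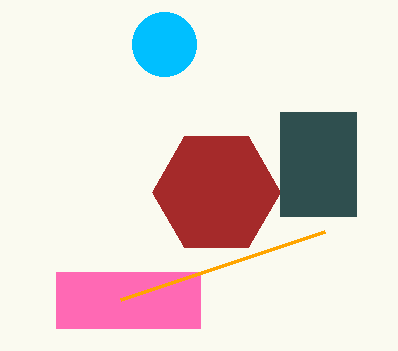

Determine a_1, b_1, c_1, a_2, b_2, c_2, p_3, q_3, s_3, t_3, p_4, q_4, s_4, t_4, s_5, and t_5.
a_1 = 164, b_1 = 44, c_1 = 32, a_2 = 216, b_2 = 192, c_2 = 64, p_3 = 280, q_3 = 112, s_3 = 356, t_3 = 216, p_4 = 56, q_4 = 272, s_4 = 200, t_4 = 328, s_5 = 120, t_5 = 300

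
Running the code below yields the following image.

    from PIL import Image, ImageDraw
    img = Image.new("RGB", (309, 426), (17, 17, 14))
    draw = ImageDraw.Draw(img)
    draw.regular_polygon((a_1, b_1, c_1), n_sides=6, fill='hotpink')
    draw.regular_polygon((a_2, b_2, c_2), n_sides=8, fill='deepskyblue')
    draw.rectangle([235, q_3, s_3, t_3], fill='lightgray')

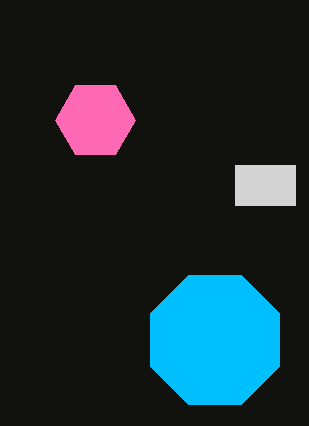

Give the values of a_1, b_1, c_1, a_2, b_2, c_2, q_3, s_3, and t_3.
a_1 = 95; b_1 = 120; c_1 = 40; a_2 = 215; b_2 = 340; c_2 = 70; q_3 = 165; s_3 = 295; t_3 = 205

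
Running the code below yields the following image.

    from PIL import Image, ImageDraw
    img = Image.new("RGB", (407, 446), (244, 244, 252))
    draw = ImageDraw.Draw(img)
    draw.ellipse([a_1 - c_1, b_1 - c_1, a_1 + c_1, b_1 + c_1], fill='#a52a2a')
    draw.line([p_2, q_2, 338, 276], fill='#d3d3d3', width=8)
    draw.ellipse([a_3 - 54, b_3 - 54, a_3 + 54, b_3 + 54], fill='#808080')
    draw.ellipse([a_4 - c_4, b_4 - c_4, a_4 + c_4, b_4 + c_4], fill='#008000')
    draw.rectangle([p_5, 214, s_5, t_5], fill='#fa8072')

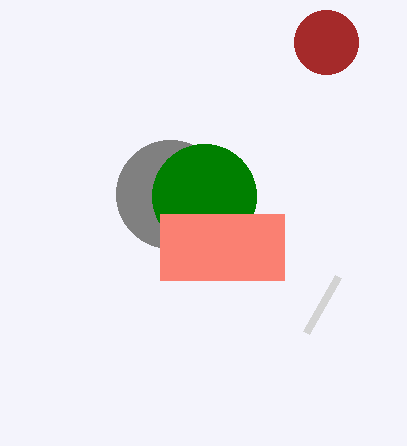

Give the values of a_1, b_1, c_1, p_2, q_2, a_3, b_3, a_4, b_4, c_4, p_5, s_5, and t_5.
a_1 = 326, b_1 = 42, c_1 = 32, p_2 = 306, q_2 = 332, a_3 = 170, b_3 = 194, a_4 = 204, b_4 = 196, c_4 = 52, p_5 = 160, s_5 = 284, t_5 = 280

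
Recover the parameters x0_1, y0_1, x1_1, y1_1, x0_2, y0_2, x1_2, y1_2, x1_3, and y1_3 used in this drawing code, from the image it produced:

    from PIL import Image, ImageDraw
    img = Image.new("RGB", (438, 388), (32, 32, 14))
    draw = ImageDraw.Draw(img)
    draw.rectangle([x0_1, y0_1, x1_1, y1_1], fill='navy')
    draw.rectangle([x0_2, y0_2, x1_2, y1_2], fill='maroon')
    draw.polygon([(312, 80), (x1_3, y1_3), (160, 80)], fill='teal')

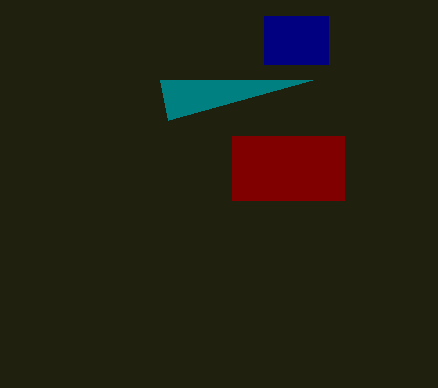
x0_1 = 264; y0_1 = 16; x1_1 = 328; y1_1 = 64; x0_2 = 232; y0_2 = 136; x1_2 = 344; y1_2 = 200; x1_3 = 168; y1_3 = 120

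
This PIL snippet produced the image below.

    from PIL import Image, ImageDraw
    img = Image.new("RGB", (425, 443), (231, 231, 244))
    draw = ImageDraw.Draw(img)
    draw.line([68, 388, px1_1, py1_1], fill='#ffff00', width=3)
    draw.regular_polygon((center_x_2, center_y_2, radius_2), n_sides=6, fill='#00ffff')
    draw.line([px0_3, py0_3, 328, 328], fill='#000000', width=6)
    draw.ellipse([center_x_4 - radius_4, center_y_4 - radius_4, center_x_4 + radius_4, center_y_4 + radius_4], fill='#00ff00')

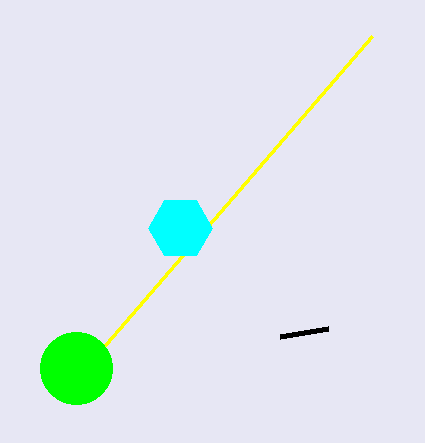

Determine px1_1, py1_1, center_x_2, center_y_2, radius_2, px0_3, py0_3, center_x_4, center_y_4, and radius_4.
px1_1 = 372, py1_1 = 36, center_x_2 = 180, center_y_2 = 228, radius_2 = 32, px0_3 = 280, py0_3 = 336, center_x_4 = 76, center_y_4 = 368, radius_4 = 36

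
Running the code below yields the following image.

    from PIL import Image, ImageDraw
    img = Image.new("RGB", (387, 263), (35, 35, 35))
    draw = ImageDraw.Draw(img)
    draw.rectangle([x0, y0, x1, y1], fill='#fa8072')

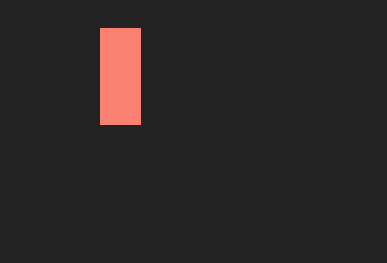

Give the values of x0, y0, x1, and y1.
x0 = 100
y0 = 28
x1 = 140
y1 = 124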